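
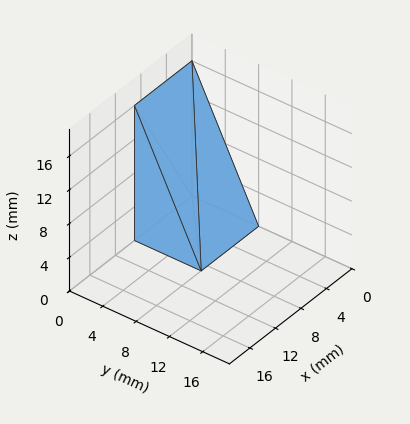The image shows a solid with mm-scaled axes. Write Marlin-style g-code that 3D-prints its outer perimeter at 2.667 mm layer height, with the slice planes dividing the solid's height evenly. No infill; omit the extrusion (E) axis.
Reading the render: the shape is a wedge (ramp): 9 × 8 mm base, rising to 16 mm along the y=0 edge and sloping linearly to z=0 at y=8 (dimensions read to the nearest mm from the axis ticks). For the g-code, the solid's height is divided into equal slices at the stated Δz and each level perimeter traced with G1 moves after a G0 lift.

; perimeter-only toolpath
G21 ; units = mm
G90 ; absolute positioning
G28 ; home
; layer 1
G0 Z2.667
G0 X0.000 Y0.000
G1 X9.000 Y0.000
G1 X9.000 Y6.667
G1 X0.000 Y6.667
G1 X0.000 Y0.000
; layer 2
G0 Z5.333
G0 X0.000 Y0.000
G1 X9.000 Y0.000
G1 X9.000 Y5.333
G1 X0.000 Y5.333
G1 X0.000 Y0.000
; layer 3
G0 Z8.000
G0 X0.000 Y0.000
G1 X9.000 Y0.000
G1 X9.000 Y4.000
G1 X0.000 Y4.000
G1 X0.000 Y0.000
; layer 4
G0 Z10.667
G0 X0.000 Y0.000
G1 X9.000 Y0.000
G1 X9.000 Y2.667
G1 X0.000 Y2.667
G1 X0.000 Y0.000
; layer 5
G0 Z13.333
G0 X0.000 Y0.000
G1 X9.000 Y0.000
G1 X9.000 Y1.333
G1 X0.000 Y1.333
G1 X0.000 Y0.000
M2 ; end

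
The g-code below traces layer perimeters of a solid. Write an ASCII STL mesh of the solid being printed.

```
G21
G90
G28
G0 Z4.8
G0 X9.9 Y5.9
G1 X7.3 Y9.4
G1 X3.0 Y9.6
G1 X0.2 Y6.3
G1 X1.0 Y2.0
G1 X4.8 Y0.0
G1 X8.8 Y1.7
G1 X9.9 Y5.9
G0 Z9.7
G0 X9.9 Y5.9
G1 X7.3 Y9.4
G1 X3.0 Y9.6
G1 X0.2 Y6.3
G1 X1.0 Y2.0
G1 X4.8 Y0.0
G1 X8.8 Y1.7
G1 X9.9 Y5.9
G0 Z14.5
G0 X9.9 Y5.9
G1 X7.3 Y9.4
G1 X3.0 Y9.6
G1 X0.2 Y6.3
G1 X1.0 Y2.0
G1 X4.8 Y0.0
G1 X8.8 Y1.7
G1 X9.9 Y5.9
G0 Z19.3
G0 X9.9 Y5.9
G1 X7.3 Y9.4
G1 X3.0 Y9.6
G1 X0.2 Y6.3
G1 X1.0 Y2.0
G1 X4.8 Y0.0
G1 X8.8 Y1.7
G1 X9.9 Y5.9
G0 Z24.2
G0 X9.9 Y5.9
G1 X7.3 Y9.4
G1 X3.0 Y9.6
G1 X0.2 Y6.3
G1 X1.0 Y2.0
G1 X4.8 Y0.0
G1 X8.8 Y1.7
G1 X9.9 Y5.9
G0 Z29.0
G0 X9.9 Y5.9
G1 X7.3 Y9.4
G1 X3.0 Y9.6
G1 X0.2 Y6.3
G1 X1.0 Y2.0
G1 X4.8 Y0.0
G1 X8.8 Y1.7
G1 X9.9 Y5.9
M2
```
solid part
  facet normal 0.0000 0.0000 -1.0000
    outer loop
      vertex 3.0 9.6 0.0
      vertex 7.3 9.4 0.0
      vertex 9.9 5.9 0.0
    endloop
  endfacet
  facet normal 0.0000 0.0000 -1.0000
    outer loop
      vertex 0.2 6.3 0.0
      vertex 3.0 9.6 0.0
      vertex 9.9 5.9 0.0
    endloop
  endfacet
  facet normal 0.0000 0.0000 -1.0000
    outer loop
      vertex 1.0 2.0 0.0
      vertex 0.2 6.3 0.0
      vertex 9.9 5.9 0.0
    endloop
  endfacet
  facet normal 0.0000 0.0000 -1.0000
    outer loop
      vertex 4.8 0.0 0.0
      vertex 1.0 2.0 0.0
      vertex 9.9 5.9 0.0
    endloop
  endfacet
  facet normal 0.0000 0.0000 -1.0000
    outer loop
      vertex 8.8 1.7 0.0
      vertex 4.8 0.0 0.0
      vertex 9.9 5.9 0.0
    endloop
  endfacet
  facet normal 0.0000 0.0000 1.0000
    outer loop
      vertex 9.9 5.9 29.0
      vertex 7.3 9.4 29.0
      vertex 3.0 9.6 29.0
    endloop
  endfacet
  facet normal 0.0000 0.0000 1.0000
    outer loop
      vertex 9.9 5.9 29.0
      vertex 3.0 9.6 29.0
      vertex 0.2 6.3 29.0
    endloop
  endfacet
  facet normal 0.0000 0.0000 1.0000
    outer loop
      vertex 9.9 5.9 29.0
      vertex 0.2 6.3 29.0
      vertex 1.0 2.0 29.0
    endloop
  endfacet
  facet normal 0.0000 0.0000 1.0000
    outer loop
      vertex 9.9 5.9 29.0
      vertex 1.0 2.0 29.0
      vertex 4.8 0.0 29.0
    endloop
  endfacet
  facet normal 0.0000 0.0000 1.0000
    outer loop
      vertex 9.9 5.9 29.0
      vertex 4.8 0.0 29.0
      vertex 8.8 1.7 29.0
    endloop
  endfacet
  facet normal 0.8027 0.5963 0.0000
    outer loop
      vertex 9.9 5.9 0.0
      vertex 7.3 9.4 0.0
      vertex 7.3 9.4 29.0
    endloop
  endfacet
  facet normal 0.8027 0.5963 0.0000
    outer loop
      vertex 9.9 5.9 0.0
      vertex 7.3 9.4 29.0
      vertex 9.9 5.9 29.0
    endloop
  endfacet
  facet normal 0.0465 0.9989 0.0000
    outer loop
      vertex 7.3 9.4 0.0
      vertex 3.0 9.6 0.0
      vertex 3.0 9.6 29.0
    endloop
  endfacet
  facet normal 0.0465 0.9989 0.0000
    outer loop
      vertex 7.3 9.4 0.0
      vertex 3.0 9.6 29.0
      vertex 7.3 9.4 29.0
    endloop
  endfacet
  facet normal -0.7625 0.6470 0.0000
    outer loop
      vertex 3.0 9.6 0.0
      vertex 0.2 6.3 0.0
      vertex 0.2 6.3 29.0
    endloop
  endfacet
  facet normal -0.7625 0.6470 0.0000
    outer loop
      vertex 3.0 9.6 0.0
      vertex 0.2 6.3 29.0
      vertex 3.0 9.6 29.0
    endloop
  endfacet
  facet normal -0.9831 -0.1829 0.0000
    outer loop
      vertex 0.2 6.3 0.0
      vertex 1.0 2.0 0.0
      vertex 1.0 2.0 29.0
    endloop
  endfacet
  facet normal -0.9831 -0.1829 0.0000
    outer loop
      vertex 0.2 6.3 0.0
      vertex 1.0 2.0 29.0
      vertex 0.2 6.3 29.0
    endloop
  endfacet
  facet normal -0.4657 -0.8849 0.0000
    outer loop
      vertex 1.0 2.0 0.0
      vertex 4.8 0.0 0.0
      vertex 4.8 0.0 29.0
    endloop
  endfacet
  facet normal -0.4657 -0.8849 0.0000
    outer loop
      vertex 1.0 2.0 0.0
      vertex 4.8 0.0 29.0
      vertex 1.0 2.0 29.0
    endloop
  endfacet
  facet normal 0.3911 -0.9203 0.0000
    outer loop
      vertex 4.8 0.0 0.0
      vertex 8.8 1.7 0.0
      vertex 8.8 1.7 29.0
    endloop
  endfacet
  facet normal 0.3911 -0.9203 0.0000
    outer loop
      vertex 4.8 0.0 0.0
      vertex 8.8 1.7 29.0
      vertex 4.8 0.0 29.0
    endloop
  endfacet
  facet normal 0.9674 -0.2534 0.0000
    outer loop
      vertex 8.8 1.7 0.0
      vertex 9.9 5.9 0.0
      vertex 9.9 5.9 29.0
    endloop
  endfacet
  facet normal 0.9674 -0.2534 0.0000
    outer loop
      vertex 8.8 1.7 0.0
      vertex 9.9 5.9 29.0
      vertex 8.8 1.7 29.0
    endloop
  endfacet
endsolid part

The G0 Z moves step by Δz≈4.8 mm. Every layer's G1 loop is the same polygon, so the solid is a straight extrusion of it from z=0 to z≈29. Closing with flat bottom and top caps and triangulating gives 24 facets — a regular 7-sided prism (a cylinder approximated with 7 flat sides), circumscribed radius ≈ 5 mm, height ≈ 29 mm.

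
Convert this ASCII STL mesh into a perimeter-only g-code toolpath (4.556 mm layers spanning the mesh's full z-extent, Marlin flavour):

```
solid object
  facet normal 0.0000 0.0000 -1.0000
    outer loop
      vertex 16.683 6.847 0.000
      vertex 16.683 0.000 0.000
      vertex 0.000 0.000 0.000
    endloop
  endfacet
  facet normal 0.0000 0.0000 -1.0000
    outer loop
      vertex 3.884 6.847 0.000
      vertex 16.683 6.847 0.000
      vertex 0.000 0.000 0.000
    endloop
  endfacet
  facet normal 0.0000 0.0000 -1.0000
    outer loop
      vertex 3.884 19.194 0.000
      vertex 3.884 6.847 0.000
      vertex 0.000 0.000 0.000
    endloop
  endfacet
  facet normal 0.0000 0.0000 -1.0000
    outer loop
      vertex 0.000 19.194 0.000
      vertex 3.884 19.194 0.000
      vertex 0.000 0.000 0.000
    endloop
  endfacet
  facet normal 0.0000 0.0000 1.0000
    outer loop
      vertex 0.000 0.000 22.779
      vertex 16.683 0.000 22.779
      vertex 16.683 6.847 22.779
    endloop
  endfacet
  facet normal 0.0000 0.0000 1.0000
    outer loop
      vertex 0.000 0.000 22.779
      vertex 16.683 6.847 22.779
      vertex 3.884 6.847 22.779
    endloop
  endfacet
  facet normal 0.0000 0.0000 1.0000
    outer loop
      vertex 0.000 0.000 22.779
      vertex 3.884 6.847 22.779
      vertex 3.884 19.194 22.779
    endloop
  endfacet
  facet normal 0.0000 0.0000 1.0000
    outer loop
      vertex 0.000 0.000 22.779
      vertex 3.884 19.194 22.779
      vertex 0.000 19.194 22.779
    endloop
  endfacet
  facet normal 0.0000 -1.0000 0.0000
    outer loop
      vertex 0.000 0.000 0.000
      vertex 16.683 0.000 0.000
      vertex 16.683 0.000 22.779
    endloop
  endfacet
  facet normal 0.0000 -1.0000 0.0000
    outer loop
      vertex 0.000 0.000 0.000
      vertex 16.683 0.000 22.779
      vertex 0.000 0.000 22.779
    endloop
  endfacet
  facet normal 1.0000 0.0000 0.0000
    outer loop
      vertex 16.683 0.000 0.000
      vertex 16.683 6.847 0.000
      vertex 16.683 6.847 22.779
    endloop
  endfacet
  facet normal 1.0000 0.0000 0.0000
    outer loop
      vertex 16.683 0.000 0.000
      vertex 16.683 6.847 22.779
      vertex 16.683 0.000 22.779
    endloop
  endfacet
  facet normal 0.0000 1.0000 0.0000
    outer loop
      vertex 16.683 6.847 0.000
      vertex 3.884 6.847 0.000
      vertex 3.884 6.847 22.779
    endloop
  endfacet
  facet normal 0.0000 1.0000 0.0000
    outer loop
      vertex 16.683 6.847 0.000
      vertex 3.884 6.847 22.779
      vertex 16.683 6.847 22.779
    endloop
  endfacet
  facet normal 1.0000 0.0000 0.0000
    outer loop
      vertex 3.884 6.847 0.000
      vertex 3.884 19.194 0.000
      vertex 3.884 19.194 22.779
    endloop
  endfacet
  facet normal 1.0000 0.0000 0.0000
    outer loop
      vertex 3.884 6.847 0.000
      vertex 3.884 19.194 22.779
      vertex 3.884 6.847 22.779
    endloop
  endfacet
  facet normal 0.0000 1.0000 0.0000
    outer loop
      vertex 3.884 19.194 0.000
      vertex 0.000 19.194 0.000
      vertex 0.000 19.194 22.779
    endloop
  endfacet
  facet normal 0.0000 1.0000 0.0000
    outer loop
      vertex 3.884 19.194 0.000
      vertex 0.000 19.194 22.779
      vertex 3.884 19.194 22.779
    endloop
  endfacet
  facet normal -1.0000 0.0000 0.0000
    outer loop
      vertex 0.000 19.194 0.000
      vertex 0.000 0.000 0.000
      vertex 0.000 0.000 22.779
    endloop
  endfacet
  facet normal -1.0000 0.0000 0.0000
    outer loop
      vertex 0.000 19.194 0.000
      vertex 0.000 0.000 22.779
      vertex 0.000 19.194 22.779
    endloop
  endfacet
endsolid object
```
; perimeter-only toolpath
G21 ; units = mm
G90 ; absolute positioning
G28 ; home
; layer 1
G0 Z4.556
G0 X0.000 Y0.000
G1 X16.683 Y0.000
G1 X16.683 Y6.847
G1 X3.884 Y6.847
G1 X3.884 Y19.194
G1 X0.000 Y19.194
G1 X0.000 Y0.000
; layer 2
G0 Z9.112
G0 X0.000 Y0.000
G1 X16.683 Y0.000
G1 X16.683 Y6.847
G1 X3.884 Y6.847
G1 X3.884 Y19.194
G1 X0.000 Y19.194
G1 X0.000 Y0.000
; layer 3
G0 Z13.667
G0 X0.000 Y0.000
G1 X16.683 Y0.000
G1 X16.683 Y6.847
G1 X3.884 Y6.847
G1 X3.884 Y19.194
G1 X0.000 Y19.194
G1 X0.000 Y0.000
; layer 4
G0 Z18.223
G0 X0.000 Y0.000
G1 X16.683 Y0.000
G1 X16.683 Y6.847
G1 X3.884 Y6.847
G1 X3.884 Y19.194
G1 X0.000 Y19.194
G1 X0.000 Y0.000
; layer 5
G0 Z22.779
G0 X0.000 Y0.000
G1 X16.683 Y0.000
G1 X16.683 Y6.847
G1 X3.884 Y6.847
G1 X3.884 Y19.194
G1 X0.000 Y19.194
G1 X0.000 Y0.000
M2 ; end

The solid is an L-shaped prism: outer 16.7 × 19.2 mm, arm thicknesses ≈ 6.85 mm (horizontal) and 3.88 mm (vertical), extruded 22.8 mm in z. Slicing at Δz = 4.556 mm — 5 equal slices spanning the solid's height, so layer i sits at z = i·h/5 — gives 5 non-empty perimeters. Each is a 6-segment closed polygon; G0 lifts to the layer z and rapids to the start vertex, then G1 traces the edges.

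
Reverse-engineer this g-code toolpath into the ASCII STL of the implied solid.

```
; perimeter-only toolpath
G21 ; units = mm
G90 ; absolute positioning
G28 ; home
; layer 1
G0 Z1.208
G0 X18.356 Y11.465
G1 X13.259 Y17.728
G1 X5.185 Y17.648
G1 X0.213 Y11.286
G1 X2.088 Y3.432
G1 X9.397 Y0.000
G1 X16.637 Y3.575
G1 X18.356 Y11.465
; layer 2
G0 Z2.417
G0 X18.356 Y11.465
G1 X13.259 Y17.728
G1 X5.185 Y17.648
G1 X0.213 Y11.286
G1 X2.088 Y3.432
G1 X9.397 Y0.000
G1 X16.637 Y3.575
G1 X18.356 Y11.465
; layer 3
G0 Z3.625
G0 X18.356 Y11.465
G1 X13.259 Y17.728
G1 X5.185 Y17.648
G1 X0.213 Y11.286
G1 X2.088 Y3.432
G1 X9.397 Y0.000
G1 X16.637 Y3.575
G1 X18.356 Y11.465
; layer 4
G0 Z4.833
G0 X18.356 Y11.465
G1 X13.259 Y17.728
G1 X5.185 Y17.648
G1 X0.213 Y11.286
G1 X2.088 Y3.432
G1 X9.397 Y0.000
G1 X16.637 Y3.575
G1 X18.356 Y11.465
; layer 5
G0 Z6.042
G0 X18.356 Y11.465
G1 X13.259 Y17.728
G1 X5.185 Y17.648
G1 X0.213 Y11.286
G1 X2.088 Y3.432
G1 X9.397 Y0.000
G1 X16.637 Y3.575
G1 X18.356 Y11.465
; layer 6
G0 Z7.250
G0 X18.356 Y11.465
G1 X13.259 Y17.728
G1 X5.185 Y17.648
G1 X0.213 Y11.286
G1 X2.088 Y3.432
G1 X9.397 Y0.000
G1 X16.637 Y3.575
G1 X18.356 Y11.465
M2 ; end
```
solid part
  facet normal 0.0000 0.0000 -1.0000
    outer loop
      vertex 5.185 17.648 0.000
      vertex 13.259 17.728 0.000
      vertex 18.356 11.465 0.000
    endloop
  endfacet
  facet normal 0.0000 0.0000 -1.0000
    outer loop
      vertex 0.213 11.286 0.000
      vertex 5.185 17.648 0.000
      vertex 18.356 11.465 0.000
    endloop
  endfacet
  facet normal 0.0000 0.0000 -1.0000
    outer loop
      vertex 2.088 3.432 0.000
      vertex 0.213 11.286 0.000
      vertex 18.356 11.465 0.000
    endloop
  endfacet
  facet normal 0.0000 0.0000 -1.0000
    outer loop
      vertex 9.397 0.000 0.000
      vertex 2.088 3.432 0.000
      vertex 18.356 11.465 0.000
    endloop
  endfacet
  facet normal 0.0000 0.0000 -1.0000
    outer loop
      vertex 16.637 3.575 0.000
      vertex 9.397 0.000 0.000
      vertex 18.356 11.465 0.000
    endloop
  endfacet
  facet normal 0.0000 0.0000 1.0000
    outer loop
      vertex 18.356 11.465 7.250
      vertex 13.259 17.728 7.250
      vertex 5.185 17.648 7.250
    endloop
  endfacet
  facet normal 0.0000 0.0000 1.0000
    outer loop
      vertex 18.356 11.465 7.250
      vertex 5.185 17.648 7.250
      vertex 0.213 11.286 7.250
    endloop
  endfacet
  facet normal 0.0000 0.0000 1.0000
    outer loop
      vertex 18.356 11.465 7.250
      vertex 0.213 11.286 7.250
      vertex 2.088 3.432 7.250
    endloop
  endfacet
  facet normal 0.0000 0.0000 1.0000
    outer loop
      vertex 18.356 11.465 7.250
      vertex 2.088 3.432 7.250
      vertex 9.397 0.000 7.250
    endloop
  endfacet
  facet normal 0.0000 0.0000 1.0000
    outer loop
      vertex 18.356 11.465 7.250
      vertex 9.397 0.000 7.250
      vertex 16.637 3.575 7.250
    endloop
  endfacet
  facet normal 0.7756 0.6312 0.0000
    outer loop
      vertex 18.356 11.465 0.000
      vertex 13.259 17.728 0.000
      vertex 13.259 17.728 7.250
    endloop
  endfacet
  facet normal 0.7756 0.6312 0.0000
    outer loop
      vertex 18.356 11.465 0.000
      vertex 13.259 17.728 7.250
      vertex 18.356 11.465 7.250
    endloop
  endfacet
  facet normal -0.0099 1.0000 0.0000
    outer loop
      vertex 13.259 17.728 0.000
      vertex 5.185 17.648 0.000
      vertex 5.185 17.648 7.250
    endloop
  endfacet
  facet normal -0.0099 1.0000 0.0000
    outer loop
      vertex 13.259 17.728 0.000
      vertex 5.185 17.648 7.250
      vertex 13.259 17.728 7.250
    endloop
  endfacet
  facet normal -0.7879 0.6158 0.0000
    outer loop
      vertex 5.185 17.648 0.000
      vertex 0.213 11.286 0.000
      vertex 0.213 11.286 7.250
    endloop
  endfacet
  facet normal -0.7879 0.6158 0.0000
    outer loop
      vertex 5.185 17.648 0.000
      vertex 0.213 11.286 7.250
      vertex 5.185 17.648 7.250
    endloop
  endfacet
  facet normal -0.9727 -0.2322 0.0000
    outer loop
      vertex 0.213 11.286 0.000
      vertex 2.088 3.432 0.000
      vertex 2.088 3.432 7.250
    endloop
  endfacet
  facet normal -0.9727 -0.2322 0.0000
    outer loop
      vertex 0.213 11.286 0.000
      vertex 2.088 3.432 7.250
      vertex 0.213 11.286 7.250
    endloop
  endfacet
  facet normal -0.4250 -0.9052 0.0000
    outer loop
      vertex 2.088 3.432 0.000
      vertex 9.397 0.000 0.000
      vertex 9.397 0.000 7.250
    endloop
  endfacet
  facet normal -0.4250 -0.9052 0.0000
    outer loop
      vertex 2.088 3.432 0.000
      vertex 9.397 0.000 7.250
      vertex 2.088 3.432 7.250
    endloop
  endfacet
  facet normal 0.4427 -0.8966 0.0000
    outer loop
      vertex 9.397 0.000 0.000
      vertex 16.637 3.575 0.000
      vertex 16.637 3.575 7.250
    endloop
  endfacet
  facet normal 0.4427 -0.8966 0.0000
    outer loop
      vertex 9.397 0.000 0.000
      vertex 16.637 3.575 7.250
      vertex 9.397 0.000 7.250
    endloop
  endfacet
  facet normal 0.9771 -0.2129 0.0000
    outer loop
      vertex 16.637 3.575 0.000
      vertex 18.356 11.465 0.000
      vertex 18.356 11.465 7.250
    endloop
  endfacet
  facet normal 0.9771 -0.2129 0.0000
    outer loop
      vertex 16.637 3.575 0.000
      vertex 18.356 11.465 7.250
      vertex 16.637 3.575 7.250
    endloop
  endfacet
endsolid part

The G0 Z moves step by Δz≈1.208 mm. Every layer's G1 loop is the same polygon, so the solid is a straight extrusion of it from z=0 to z≈7.25. Closing with flat bottom and top caps and triangulating gives 24 facets — a regular 7-sided prism (a cylinder approximated with 7 flat sides), circumscribed radius ≈ 9.3 mm, height ≈ 7.25 mm.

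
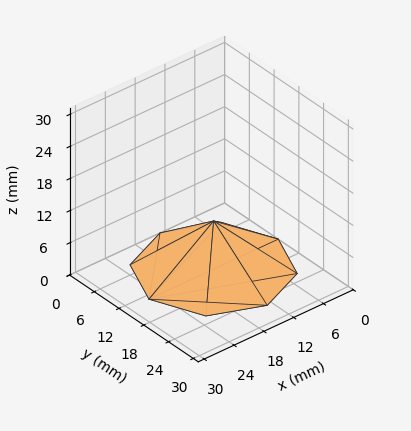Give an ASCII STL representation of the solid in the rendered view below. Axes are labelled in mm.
Reading the render: the shape is a regular 8-sided pyramid, base circumscribed radius ≈ 13 mm, apex at z ≈ 9 mm (dimensions read to the nearest mm from the axis ticks). For the STL, each face is triangulated and given an outward normal.

solid part
  facet normal 0.0000 0.0000 -1.0000
    outer loop
      vertex 13.00 26.00 0.00
      vertex 22.19 22.19 0.00
      vertex 26.00 13.00 0.00
    endloop
  endfacet
  facet normal 0.0000 0.0000 -1.0000
    outer loop
      vertex 3.81 22.19 0.00
      vertex 13.00 26.00 0.00
      vertex 26.00 13.00 0.00
    endloop
  endfacet
  facet normal 0.0000 0.0000 -1.0000
    outer loop
      vertex 0.00 13.00 0.00
      vertex 3.81 22.19 0.00
      vertex 26.00 13.00 0.00
    endloop
  endfacet
  facet normal 0.0000 0.0000 -1.0000
    outer loop
      vertex 3.81 3.81 0.00
      vertex 0.00 13.00 0.00
      vertex 26.00 13.00 0.00
    endloop
  endfacet
  facet normal 0.0000 0.0000 -1.0000
    outer loop
      vertex 13.00 0.00 0.00
      vertex 3.81 3.81 0.00
      vertex 26.00 13.00 0.00
    endloop
  endfacet
  facet normal 0.0000 0.0000 -1.0000
    outer loop
      vertex 22.19 3.81 0.00
      vertex 13.00 0.00 0.00
      vertex 26.00 13.00 0.00
    endloop
  endfacet
  facet normal 0.5540 0.2297 0.8002
    outer loop
      vertex 26.00 13.00 0.00
      vertex 22.19 22.19 0.00
      vertex 13.00 13.00 9.00
    endloop
  endfacet
  facet normal 0.2297 0.5540 0.8002
    outer loop
      vertex 22.19 22.19 0.00
      vertex 13.00 26.00 0.00
      vertex 13.00 13.00 9.00
    endloop
  endfacet
  facet normal -0.2297 0.5540 0.8002
    outer loop
      vertex 13.00 26.00 0.00
      vertex 3.81 22.19 0.00
      vertex 13.00 13.00 9.00
    endloop
  endfacet
  facet normal -0.5540 0.2297 0.8002
    outer loop
      vertex 3.81 22.19 0.00
      vertex 0.00 13.00 0.00
      vertex 13.00 13.00 9.00
    endloop
  endfacet
  facet normal -0.5540 -0.2297 0.8002
    outer loop
      vertex 0.00 13.00 0.00
      vertex 3.81 3.81 0.00
      vertex 13.00 13.00 9.00
    endloop
  endfacet
  facet normal -0.2297 -0.5540 0.8002
    outer loop
      vertex 3.81 3.81 0.00
      vertex 13.00 0.00 0.00
      vertex 13.00 13.00 9.00
    endloop
  endfacet
  facet normal 0.2297 -0.5540 0.8002
    outer loop
      vertex 13.00 0.00 0.00
      vertex 22.19 3.81 0.00
      vertex 13.00 13.00 9.00
    endloop
  endfacet
  facet normal 0.5540 -0.2297 0.8002
    outer loop
      vertex 22.19 3.81 0.00
      vertex 26.00 13.00 0.00
      vertex 13.00 13.00 9.00
    endloop
  endfacet
endsolid part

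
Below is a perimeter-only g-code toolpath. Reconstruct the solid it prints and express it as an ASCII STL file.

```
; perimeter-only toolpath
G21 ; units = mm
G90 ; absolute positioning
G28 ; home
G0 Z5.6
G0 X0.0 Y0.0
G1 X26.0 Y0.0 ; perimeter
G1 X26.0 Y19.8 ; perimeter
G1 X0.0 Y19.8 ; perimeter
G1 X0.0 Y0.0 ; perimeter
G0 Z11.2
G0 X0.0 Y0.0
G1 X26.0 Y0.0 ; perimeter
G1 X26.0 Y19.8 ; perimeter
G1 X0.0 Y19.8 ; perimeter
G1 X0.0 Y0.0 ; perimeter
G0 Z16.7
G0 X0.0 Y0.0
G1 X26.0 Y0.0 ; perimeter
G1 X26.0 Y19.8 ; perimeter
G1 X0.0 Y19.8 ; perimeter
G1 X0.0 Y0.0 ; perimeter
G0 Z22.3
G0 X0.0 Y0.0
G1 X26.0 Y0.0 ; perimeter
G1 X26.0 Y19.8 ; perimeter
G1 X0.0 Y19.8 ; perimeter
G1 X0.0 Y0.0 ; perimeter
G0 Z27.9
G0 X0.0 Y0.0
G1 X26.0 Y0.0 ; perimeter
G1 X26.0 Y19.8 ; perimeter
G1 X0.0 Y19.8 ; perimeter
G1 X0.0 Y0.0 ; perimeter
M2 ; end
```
solid part
  facet normal 0.0000 0.0000 -1.0000
    outer loop
      vertex 26.0 19.8 0.0
      vertex 26.0 0.0 0.0
      vertex 0.0 0.0 0.0
    endloop
  endfacet
  facet normal 0.0000 0.0000 -1.0000
    outer loop
      vertex 0.0 19.8 0.0
      vertex 26.0 19.8 0.0
      vertex 0.0 0.0 0.0
    endloop
  endfacet
  facet normal 0.0000 0.0000 1.0000
    outer loop
      vertex 0.0 0.0 27.9
      vertex 26.0 0.0 27.9
      vertex 26.0 19.8 27.9
    endloop
  endfacet
  facet normal 0.0000 0.0000 1.0000
    outer loop
      vertex 0.0 0.0 27.9
      vertex 26.0 19.8 27.9
      vertex 0.0 19.8 27.9
    endloop
  endfacet
  facet normal 0.0000 -1.0000 0.0000
    outer loop
      vertex 0.0 0.0 0.0
      vertex 26.0 0.0 0.0
      vertex 26.0 0.0 27.9
    endloop
  endfacet
  facet normal 0.0000 -1.0000 0.0000
    outer loop
      vertex 0.0 0.0 0.0
      vertex 26.0 0.0 27.9
      vertex 0.0 0.0 27.9
    endloop
  endfacet
  facet normal 0.0000 1.0000 0.0000
    outer loop
      vertex 26.0 19.8 27.9
      vertex 26.0 19.8 0.0
      vertex 0.0 19.8 0.0
    endloop
  endfacet
  facet normal 0.0000 1.0000 0.0000
    outer loop
      vertex 0.0 19.8 27.9
      vertex 26.0 19.8 27.9
      vertex 0.0 19.8 0.0
    endloop
  endfacet
  facet normal -1.0000 0.0000 0.0000
    outer loop
      vertex 0.0 19.8 27.9
      vertex 0.0 19.8 0.0
      vertex 0.0 0.0 0.0
    endloop
  endfacet
  facet normal -1.0000 0.0000 0.0000
    outer loop
      vertex 0.0 0.0 27.9
      vertex 0.0 19.8 27.9
      vertex 0.0 0.0 0.0
    endloop
  endfacet
  facet normal 1.0000 0.0000 0.0000
    outer loop
      vertex 26.0 0.0 0.0
      vertex 26.0 19.8 0.0
      vertex 26.0 19.8 27.9
    endloop
  endfacet
  facet normal 1.0000 0.0000 0.0000
    outer loop
      vertex 26.0 0.0 0.0
      vertex 26.0 19.8 27.9
      vertex 26.0 0.0 27.9
    endloop
  endfacet
endsolid part

The G0 Z moves step by Δz≈5.6 mm. Every layer's G1 loop is the same polygon, so the solid is a straight extrusion of it from z=0 to z≈27.9. Closing with flat bottom and top caps and triangulating gives 12 facets — a rectangular box, roughly 26 × 19.8 mm footprint and 27.9 mm tall.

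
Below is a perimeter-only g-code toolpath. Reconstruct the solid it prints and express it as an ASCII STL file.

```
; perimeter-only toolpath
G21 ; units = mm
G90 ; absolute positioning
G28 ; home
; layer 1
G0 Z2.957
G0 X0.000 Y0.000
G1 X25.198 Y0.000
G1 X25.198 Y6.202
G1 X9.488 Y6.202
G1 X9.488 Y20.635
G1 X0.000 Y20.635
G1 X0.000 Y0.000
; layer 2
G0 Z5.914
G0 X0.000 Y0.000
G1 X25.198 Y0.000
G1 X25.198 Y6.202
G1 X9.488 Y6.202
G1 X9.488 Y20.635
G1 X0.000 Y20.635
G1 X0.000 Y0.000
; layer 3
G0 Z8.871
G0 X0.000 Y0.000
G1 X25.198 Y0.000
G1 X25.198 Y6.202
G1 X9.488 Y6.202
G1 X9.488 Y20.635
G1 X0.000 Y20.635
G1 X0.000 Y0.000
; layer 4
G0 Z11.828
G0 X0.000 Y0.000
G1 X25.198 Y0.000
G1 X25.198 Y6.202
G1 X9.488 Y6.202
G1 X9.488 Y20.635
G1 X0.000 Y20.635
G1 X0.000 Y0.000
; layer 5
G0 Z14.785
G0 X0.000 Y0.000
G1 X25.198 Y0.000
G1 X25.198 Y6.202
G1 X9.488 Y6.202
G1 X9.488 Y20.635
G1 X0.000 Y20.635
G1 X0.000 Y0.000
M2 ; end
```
solid part
  facet normal 0.0000 0.0000 -1.0000
    outer loop
      vertex 25.198 6.202 0.000
      vertex 25.198 0.000 0.000
      vertex 0.000 0.000 0.000
    endloop
  endfacet
  facet normal 0.0000 0.0000 -1.0000
    outer loop
      vertex 9.488 6.202 0.000
      vertex 25.198 6.202 0.000
      vertex 0.000 0.000 0.000
    endloop
  endfacet
  facet normal 0.0000 0.0000 -1.0000
    outer loop
      vertex 9.488 20.635 0.000
      vertex 9.488 6.202 0.000
      vertex 0.000 0.000 0.000
    endloop
  endfacet
  facet normal 0.0000 0.0000 -1.0000
    outer loop
      vertex 0.000 20.635 0.000
      vertex 9.488 20.635 0.000
      vertex 0.000 0.000 0.000
    endloop
  endfacet
  facet normal 0.0000 0.0000 1.0000
    outer loop
      vertex 0.000 0.000 14.785
      vertex 25.198 0.000 14.785
      vertex 25.198 6.202 14.785
    endloop
  endfacet
  facet normal 0.0000 0.0000 1.0000
    outer loop
      vertex 0.000 0.000 14.785
      vertex 25.198 6.202 14.785
      vertex 9.488 6.202 14.785
    endloop
  endfacet
  facet normal 0.0000 0.0000 1.0000
    outer loop
      vertex 0.000 0.000 14.785
      vertex 9.488 6.202 14.785
      vertex 9.488 20.635 14.785
    endloop
  endfacet
  facet normal 0.0000 0.0000 1.0000
    outer loop
      vertex 0.000 0.000 14.785
      vertex 9.488 20.635 14.785
      vertex 0.000 20.635 14.785
    endloop
  endfacet
  facet normal 0.0000 -1.0000 0.0000
    outer loop
      vertex 0.000 0.000 0.000
      vertex 25.198 0.000 0.000
      vertex 25.198 0.000 14.785
    endloop
  endfacet
  facet normal 0.0000 -1.0000 0.0000
    outer loop
      vertex 0.000 0.000 0.000
      vertex 25.198 0.000 14.785
      vertex 0.000 0.000 14.785
    endloop
  endfacet
  facet normal 1.0000 0.0000 0.0000
    outer loop
      vertex 25.198 0.000 0.000
      vertex 25.198 6.202 0.000
      vertex 25.198 6.202 14.785
    endloop
  endfacet
  facet normal 1.0000 0.0000 0.0000
    outer loop
      vertex 25.198 0.000 0.000
      vertex 25.198 6.202 14.785
      vertex 25.198 0.000 14.785
    endloop
  endfacet
  facet normal 0.0000 1.0000 0.0000
    outer loop
      vertex 25.198 6.202 0.000
      vertex 9.488 6.202 0.000
      vertex 9.488 6.202 14.785
    endloop
  endfacet
  facet normal 0.0000 1.0000 0.0000
    outer loop
      vertex 25.198 6.202 0.000
      vertex 9.488 6.202 14.785
      vertex 25.198 6.202 14.785
    endloop
  endfacet
  facet normal 1.0000 0.0000 0.0000
    outer loop
      vertex 9.488 6.202 0.000
      vertex 9.488 20.635 0.000
      vertex 9.488 20.635 14.785
    endloop
  endfacet
  facet normal 1.0000 0.0000 0.0000
    outer loop
      vertex 9.488 6.202 0.000
      vertex 9.488 20.635 14.785
      vertex 9.488 6.202 14.785
    endloop
  endfacet
  facet normal 0.0000 1.0000 0.0000
    outer loop
      vertex 9.488 20.635 0.000
      vertex 0.000 20.635 0.000
      vertex 0.000 20.635 14.785
    endloop
  endfacet
  facet normal 0.0000 1.0000 0.0000
    outer loop
      vertex 9.488 20.635 0.000
      vertex 0.000 20.635 14.785
      vertex 9.488 20.635 14.785
    endloop
  endfacet
  facet normal -1.0000 0.0000 0.0000
    outer loop
      vertex 0.000 20.635 0.000
      vertex 0.000 0.000 0.000
      vertex 0.000 0.000 14.785
    endloop
  endfacet
  facet normal -1.0000 0.0000 0.0000
    outer loop
      vertex 0.000 20.635 0.000
      vertex 0.000 0.000 14.785
      vertex 0.000 20.635 14.785
    endloop
  endfacet
endsolid part

The G0 Z moves step by Δz≈2.957 mm. Every layer's G1 loop is the same polygon, so the solid is a straight extrusion of it from z=0 to z≈14.8. Closing with flat bottom and top caps and triangulating gives 20 facets — an L-shaped prism: outer 25.2 × 20.6 mm, arm thicknesses ≈ 6.2 mm (horizontal) and 9.49 mm (vertical), extruded 14.8 mm in z.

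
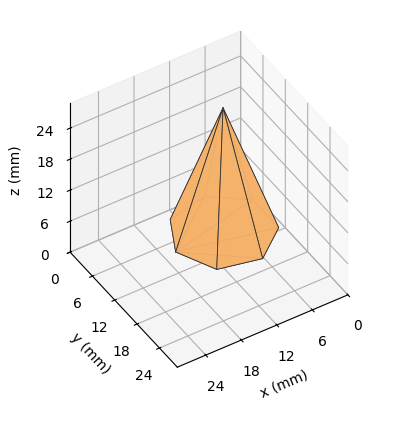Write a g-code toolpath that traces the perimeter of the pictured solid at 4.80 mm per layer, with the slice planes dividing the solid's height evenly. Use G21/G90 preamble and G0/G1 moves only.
Reading the render: the shape is a regular 7-sided pyramid, base circumscribed radius ≈ 8 mm, apex at z ≈ 24 mm (dimensions read to the nearest mm from the axis ticks). For the g-code, the solid's height is divided into equal slices at the stated Δz and each level perimeter traced with G1 moves after a G0 lift.

; perimeter-only toolpath
G21 ; units = mm
G90 ; absolute positioning
G28 ; home
; layer 1
G0 Z4.80
G0 X14.40 Y8.00
G1 X11.99 Y13.00
G1 X6.58 Y14.24
G1 X2.23 Y10.78
G1 X2.23 Y5.22
G1 X6.58 Y1.76
G1 X11.99 Y3.00
G1 X14.40 Y8.00
; layer 2
G0 Z9.60
G0 X12.80 Y8.00
G1 X10.99 Y11.75
G1 X6.93 Y12.68
G1 X3.67 Y10.08
G1 X3.67 Y5.92
G1 X6.93 Y3.32
G1 X10.99 Y4.25
G1 X12.80 Y8.00
; layer 3
G0 Z14.40
G0 X11.20 Y8.00
G1 X10.00 Y10.50
G1 X7.29 Y11.12
G1 X5.12 Y9.39
G1 X5.12 Y6.61
G1 X7.29 Y4.88
G1 X10.00 Y5.50
G1 X11.20 Y8.00
; layer 4
G0 Z19.20
G0 X9.60 Y8.00
G1 X9.00 Y9.25
G1 X7.64 Y9.56
G1 X6.56 Y8.69
G1 X6.56 Y7.31
G1 X7.64 Y6.44
G1 X9.00 Y6.75
G1 X9.60 Y8.00
M2 ; end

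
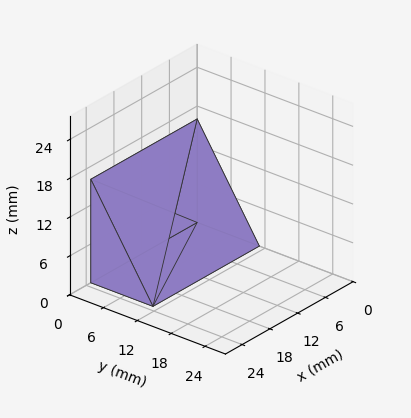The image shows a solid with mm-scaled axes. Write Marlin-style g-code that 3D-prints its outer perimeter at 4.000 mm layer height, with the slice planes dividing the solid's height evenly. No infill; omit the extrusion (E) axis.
Reading the render: the shape is a wedge (ramp): 23 × 11 mm base, rising to 16 mm along the y=0 edge and sloping linearly to z=0 at y=11 (dimensions read to the nearest mm from the axis ticks). For the g-code, the solid's height is divided into equal slices at the stated Δz and each level perimeter traced with G1 moves after a G0 lift.

; perimeter-only toolpath
G21 ; units = mm
G90 ; absolute positioning
G28 ; home
; layer 1
G0 Z4.000
G0 X0.000 Y0.000
G1 X23.000 Y0.000
G1 X23.000 Y8.250
G1 X0.000 Y8.250
G1 X0.000 Y0.000
; layer 2
G0 Z8.000
G0 X0.000 Y0.000
G1 X23.000 Y0.000
G1 X23.000 Y5.500
G1 X0.000 Y5.500
G1 X0.000 Y0.000
; layer 3
G0 Z12.000
G0 X0.000 Y0.000
G1 X23.000 Y0.000
G1 X23.000 Y2.750
G1 X0.000 Y2.750
G1 X0.000 Y0.000
M2 ; end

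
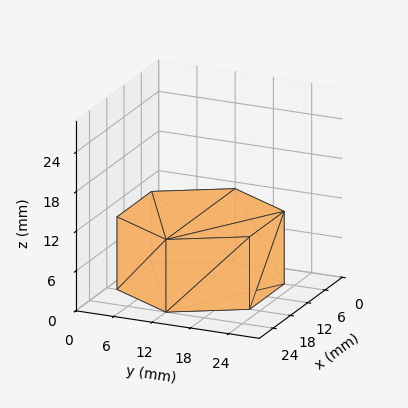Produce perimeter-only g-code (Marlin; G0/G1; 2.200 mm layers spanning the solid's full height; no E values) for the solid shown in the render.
Reading the render: the shape is a regular 6-sided prism (a cylinder approximated with 6 flat sides), circumscribed radius ≈ 12 mm, height ≈ 11 mm (dimensions read to the nearest mm from the axis ticks). For the g-code, the solid's height is divided into equal slices at the stated Δz and each level perimeter traced with G1 moves after a G0 lift.

; perimeter-only toolpath
G21 ; units = mm
G90 ; absolute positioning
G28 ; home
; layer 1
G0 Z2.200
G0 X24.000 Y12.000
G1 X18.000 Y22.392
G1 X6.000 Y22.392
G1 X0.000 Y12.000
G1 X6.000 Y1.608
G1 X18.000 Y1.608
G1 X24.000 Y12.000
; layer 2
G0 Z4.400
G0 X24.000 Y12.000
G1 X18.000 Y22.392
G1 X6.000 Y22.392
G1 X0.000 Y12.000
G1 X6.000 Y1.608
G1 X18.000 Y1.608
G1 X24.000 Y12.000
; layer 3
G0 Z6.600
G0 X24.000 Y12.000
G1 X18.000 Y22.392
G1 X6.000 Y22.392
G1 X0.000 Y12.000
G1 X6.000 Y1.608
G1 X18.000 Y1.608
G1 X24.000 Y12.000
; layer 4
G0 Z8.800
G0 X24.000 Y12.000
G1 X18.000 Y22.392
G1 X6.000 Y22.392
G1 X0.000 Y12.000
G1 X6.000 Y1.608
G1 X18.000 Y1.608
G1 X24.000 Y12.000
; layer 5
G0 Z11.000
G0 X24.000 Y12.000
G1 X18.000 Y22.392
G1 X6.000 Y22.392
G1 X0.000 Y12.000
G1 X6.000 Y1.608
G1 X18.000 Y1.608
G1 X24.000 Y12.000
M2 ; end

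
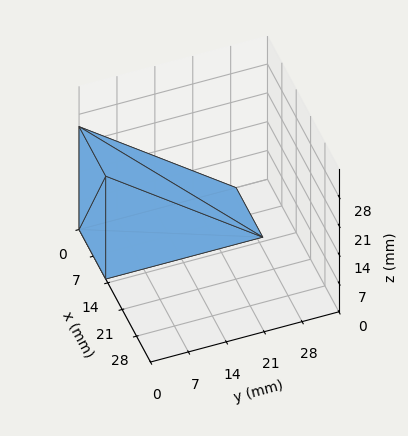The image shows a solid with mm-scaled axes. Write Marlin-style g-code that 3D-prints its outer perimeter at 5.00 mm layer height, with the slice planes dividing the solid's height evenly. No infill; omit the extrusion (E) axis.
Reading the render: the shape is a wedge (ramp): 13 × 29 mm base, rising to 25 mm along the y=0 edge and sloping linearly to z=0 at y=29 (dimensions read to the nearest mm from the axis ticks). For the g-code, the solid's height is divided into equal slices at the stated Δz and each level perimeter traced with G1 moves after a G0 lift.

; perimeter-only toolpath
G21 ; units = mm
G90 ; absolute positioning
G28 ; home
; layer 1
G0 Z5.00
G0 X0.00 Y0.00
G1 X13.00 Y0.00
G1 X13.00 Y23.20
G1 X0.00 Y23.20
G1 X0.00 Y0.00
; layer 2
G0 Z10.00
G0 X0.00 Y0.00
G1 X13.00 Y0.00
G1 X13.00 Y17.40
G1 X0.00 Y17.40
G1 X0.00 Y0.00
; layer 3
G0 Z15.00
G0 X0.00 Y0.00
G1 X13.00 Y0.00
G1 X13.00 Y11.60
G1 X0.00 Y11.60
G1 X0.00 Y0.00
; layer 4
G0 Z20.00
G0 X0.00 Y0.00
G1 X13.00 Y0.00
G1 X13.00 Y5.80
G1 X0.00 Y5.80
G1 X0.00 Y0.00
M2 ; end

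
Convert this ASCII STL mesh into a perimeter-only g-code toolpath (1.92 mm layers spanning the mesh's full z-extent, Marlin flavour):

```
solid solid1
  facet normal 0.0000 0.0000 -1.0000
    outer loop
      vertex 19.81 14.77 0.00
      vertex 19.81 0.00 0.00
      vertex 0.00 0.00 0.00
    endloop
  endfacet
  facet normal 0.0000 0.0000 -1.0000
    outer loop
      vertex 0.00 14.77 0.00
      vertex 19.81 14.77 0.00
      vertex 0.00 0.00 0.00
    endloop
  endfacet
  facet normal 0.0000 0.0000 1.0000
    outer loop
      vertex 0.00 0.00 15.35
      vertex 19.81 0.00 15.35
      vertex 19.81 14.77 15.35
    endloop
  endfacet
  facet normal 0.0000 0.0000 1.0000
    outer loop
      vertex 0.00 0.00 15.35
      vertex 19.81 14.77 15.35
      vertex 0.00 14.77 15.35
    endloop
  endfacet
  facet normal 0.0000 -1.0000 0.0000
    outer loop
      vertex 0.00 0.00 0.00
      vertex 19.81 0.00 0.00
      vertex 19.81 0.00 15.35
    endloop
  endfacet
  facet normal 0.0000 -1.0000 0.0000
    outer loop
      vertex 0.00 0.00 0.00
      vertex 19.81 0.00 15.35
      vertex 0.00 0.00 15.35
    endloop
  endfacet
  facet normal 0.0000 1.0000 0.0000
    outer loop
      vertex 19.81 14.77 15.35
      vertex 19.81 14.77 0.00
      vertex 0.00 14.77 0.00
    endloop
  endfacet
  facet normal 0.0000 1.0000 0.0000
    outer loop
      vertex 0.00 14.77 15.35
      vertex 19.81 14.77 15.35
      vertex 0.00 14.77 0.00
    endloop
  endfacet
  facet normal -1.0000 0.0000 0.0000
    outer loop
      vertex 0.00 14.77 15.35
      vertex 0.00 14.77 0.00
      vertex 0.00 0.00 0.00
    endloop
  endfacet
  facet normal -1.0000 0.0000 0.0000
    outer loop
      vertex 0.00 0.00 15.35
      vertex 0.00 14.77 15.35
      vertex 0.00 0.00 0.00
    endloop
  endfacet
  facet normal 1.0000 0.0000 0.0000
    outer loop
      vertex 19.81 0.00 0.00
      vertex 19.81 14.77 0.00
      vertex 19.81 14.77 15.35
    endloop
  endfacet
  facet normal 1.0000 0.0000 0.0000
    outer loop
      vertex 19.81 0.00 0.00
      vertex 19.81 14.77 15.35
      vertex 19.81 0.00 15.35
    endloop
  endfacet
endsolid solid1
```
; perimeter-only toolpath
G21 ; units = mm
G90 ; absolute positioning
G28 ; home
; layer 1
G0 Z1.92
G0 X0.00 Y0.00
G1 X19.81 Y0.00
G1 X19.81 Y14.77
G1 X0.00 Y14.77
G1 X0.00 Y0.00
; layer 2
G0 Z3.84
G0 X0.00 Y0.00
G1 X19.81 Y0.00
G1 X19.81 Y14.77
G1 X0.00 Y14.77
G1 X0.00 Y0.00
; layer 3
G0 Z5.76
G0 X0.00 Y0.00
G1 X19.81 Y0.00
G1 X19.81 Y14.77
G1 X0.00 Y14.77
G1 X0.00 Y0.00
; layer 4
G0 Z7.67
G0 X0.00 Y0.00
G1 X19.81 Y0.00
G1 X19.81 Y14.77
G1 X0.00 Y14.77
G1 X0.00 Y0.00
; layer 5
G0 Z9.59
G0 X0.00 Y0.00
G1 X19.81 Y0.00
G1 X19.81 Y14.77
G1 X0.00 Y14.77
G1 X0.00 Y0.00
; layer 6
G0 Z11.51
G0 X0.00 Y0.00
G1 X19.81 Y0.00
G1 X19.81 Y14.77
G1 X0.00 Y14.77
G1 X0.00 Y0.00
; layer 7
G0 Z13.43
G0 X0.00 Y0.00
G1 X19.81 Y0.00
G1 X19.81 Y14.77
G1 X0.00 Y14.77
G1 X0.00 Y0.00
; layer 8
G0 Z15.35
G0 X0.00 Y0.00
G1 X19.81 Y0.00
G1 X19.81 Y14.77
G1 X0.00 Y14.77
G1 X0.00 Y0.00
M2 ; end

The solid is a rectangular box, roughly 19.8 × 14.8 mm footprint and 15.3 mm tall. Slicing at Δz = 1.92 mm — 8 equal slices spanning the solid's height, so layer i sits at z = i·h/8 — gives 8 non-empty perimeters. Each is a 4-segment closed polygon; G0 lifts to the layer z and rapids to the start vertex, then G1 traces the edges.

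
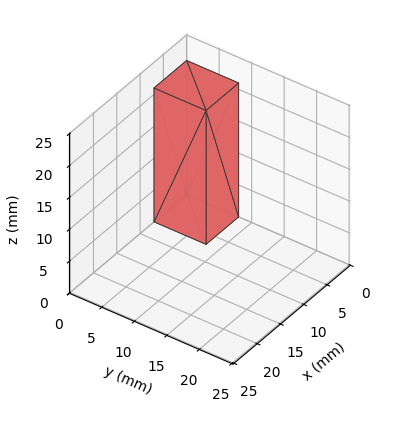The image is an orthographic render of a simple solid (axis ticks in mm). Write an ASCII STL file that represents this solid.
Reading the render: the shape is a rectangular box, roughly 7 × 8 mm footprint and 21 mm tall (dimensions read to the nearest mm from the axis ticks). For the STL, each face is triangulated and given an outward normal.

solid part
  facet normal 0.0000 0.0000 -1.0000
    outer loop
      vertex 7.0 8.0 0.0
      vertex 7.0 0.0 0.0
      vertex 0.0 0.0 0.0
    endloop
  endfacet
  facet normal 0.0000 0.0000 -1.0000
    outer loop
      vertex 0.0 8.0 0.0
      vertex 7.0 8.0 0.0
      vertex 0.0 0.0 0.0
    endloop
  endfacet
  facet normal 0.0000 0.0000 1.0000
    outer loop
      vertex 0.0 0.0 21.0
      vertex 7.0 0.0 21.0
      vertex 7.0 8.0 21.0
    endloop
  endfacet
  facet normal 0.0000 0.0000 1.0000
    outer loop
      vertex 0.0 0.0 21.0
      vertex 7.0 8.0 21.0
      vertex 0.0 8.0 21.0
    endloop
  endfacet
  facet normal 0.0000 -1.0000 0.0000
    outer loop
      vertex 0.0 0.0 0.0
      vertex 7.0 0.0 0.0
      vertex 7.0 0.0 21.0
    endloop
  endfacet
  facet normal 0.0000 -1.0000 0.0000
    outer loop
      vertex 0.0 0.0 0.0
      vertex 7.0 0.0 21.0
      vertex 0.0 0.0 21.0
    endloop
  endfacet
  facet normal 0.0000 1.0000 0.0000
    outer loop
      vertex 7.0 8.0 21.0
      vertex 7.0 8.0 0.0
      vertex 0.0 8.0 0.0
    endloop
  endfacet
  facet normal 0.0000 1.0000 0.0000
    outer loop
      vertex 0.0 8.0 21.0
      vertex 7.0 8.0 21.0
      vertex 0.0 8.0 0.0
    endloop
  endfacet
  facet normal -1.0000 0.0000 0.0000
    outer loop
      vertex 0.0 8.0 21.0
      vertex 0.0 8.0 0.0
      vertex 0.0 0.0 0.0
    endloop
  endfacet
  facet normal -1.0000 0.0000 0.0000
    outer loop
      vertex 0.0 0.0 21.0
      vertex 0.0 8.0 21.0
      vertex 0.0 0.0 0.0
    endloop
  endfacet
  facet normal 1.0000 0.0000 0.0000
    outer loop
      vertex 7.0 0.0 0.0
      vertex 7.0 8.0 0.0
      vertex 7.0 8.0 21.0
    endloop
  endfacet
  facet normal 1.0000 0.0000 0.0000
    outer loop
      vertex 7.0 0.0 0.0
      vertex 7.0 8.0 21.0
      vertex 7.0 0.0 21.0
    endloop
  endfacet
endsolid part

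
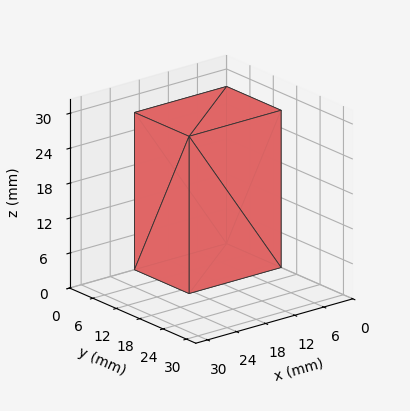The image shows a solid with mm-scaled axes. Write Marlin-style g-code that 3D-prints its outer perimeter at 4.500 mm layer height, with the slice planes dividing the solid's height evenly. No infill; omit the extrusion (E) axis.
Reading the render: the shape is a rectangular box, roughly 19 × 14 mm footprint and 27 mm tall (dimensions read to the nearest mm from the axis ticks). For the g-code, the solid's height is divided into equal slices at the stated Δz and each level perimeter traced with G1 moves after a G0 lift.

; perimeter-only toolpath
G21 ; units = mm
G90 ; absolute positioning
G28 ; home
; layer 1
G0 Z4.500
G0 X0.000 Y0.000
G1 X19.000 Y0.000
G1 X19.000 Y14.000
G1 X0.000 Y14.000
G1 X0.000 Y0.000
; layer 2
G0 Z9.000
G0 X0.000 Y0.000
G1 X19.000 Y0.000
G1 X19.000 Y14.000
G1 X0.000 Y14.000
G1 X0.000 Y0.000
; layer 3
G0 Z13.500
G0 X0.000 Y0.000
G1 X19.000 Y0.000
G1 X19.000 Y14.000
G1 X0.000 Y14.000
G1 X0.000 Y0.000
; layer 4
G0 Z18.000
G0 X0.000 Y0.000
G1 X19.000 Y0.000
G1 X19.000 Y14.000
G1 X0.000 Y14.000
G1 X0.000 Y0.000
; layer 5
G0 Z22.500
G0 X0.000 Y0.000
G1 X19.000 Y0.000
G1 X19.000 Y14.000
G1 X0.000 Y14.000
G1 X0.000 Y0.000
; layer 6
G0 Z27.000
G0 X0.000 Y0.000
G1 X19.000 Y0.000
G1 X19.000 Y14.000
G1 X0.000 Y14.000
G1 X0.000 Y0.000
M2 ; end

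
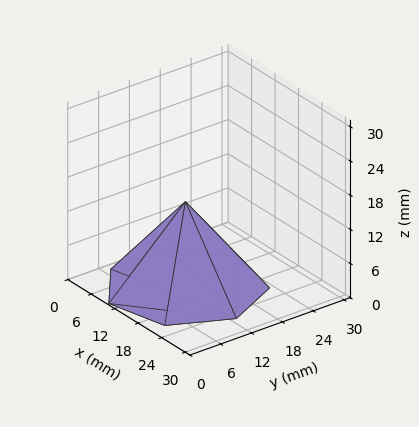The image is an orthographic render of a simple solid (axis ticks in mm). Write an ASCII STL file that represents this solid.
Reading the render: the shape is a regular 7-sided pyramid, base circumscribed radius ≈ 13 mm, apex at z ≈ 15 mm (dimensions read to the nearest mm from the axis ticks). For the STL, each face is triangulated and given an outward normal.

solid part
  facet normal 0.0000 0.0000 -1.0000
    outer loop
      vertex 10.1 25.7 0.0
      vertex 21.1 23.2 0.0
      vertex 26.0 13.0 0.0
    endloop
  endfacet
  facet normal 0.0000 0.0000 -1.0000
    outer loop
      vertex 1.3 18.6 0.0
      vertex 10.1 25.7 0.0
      vertex 26.0 13.0 0.0
    endloop
  endfacet
  facet normal 0.0000 0.0000 -1.0000
    outer loop
      vertex 1.3 7.4 0.0
      vertex 1.3 18.6 0.0
      vertex 26.0 13.0 0.0
    endloop
  endfacet
  facet normal 0.0000 0.0000 -1.0000
    outer loop
      vertex 10.1 0.3 0.0
      vertex 1.3 7.4 0.0
      vertex 26.0 13.0 0.0
    endloop
  endfacet
  facet normal 0.0000 0.0000 -1.0000
    outer loop
      vertex 21.1 2.8 0.0
      vertex 10.1 0.3 0.0
      vertex 26.0 13.0 0.0
    endloop
  endfacet
  facet normal 0.7103 0.3412 0.6156
    outer loop
      vertex 26.0 13.0 0.0
      vertex 21.1 23.2 0.0
      vertex 13.0 13.0 15.0
    endloop
  endfacet
  facet normal 0.1745 0.7679 0.6164
    outer loop
      vertex 21.1 23.2 0.0
      vertex 10.1 25.7 0.0
      vertex 13.0 13.0 15.0
    endloop
  endfacet
  facet normal -0.4950 0.6136 0.6152
    outer loop
      vertex 10.1 25.7 0.0
      vertex 1.3 18.6 0.0
      vertex 13.0 13.0 15.0
    endloop
  endfacet
  facet normal -0.7885 0.0000 0.6150
    outer loop
      vertex 1.3 18.6 0.0
      vertex 1.3 7.4 0.0
      vertex 13.0 13.0 15.0
    endloop
  endfacet
  facet normal -0.4950 -0.6136 0.6152
    outer loop
      vertex 1.3 7.4 0.0
      vertex 10.1 0.3 0.0
      vertex 13.0 13.0 15.0
    endloop
  endfacet
  facet normal 0.1745 -0.7679 0.6164
    outer loop
      vertex 10.1 0.3 0.0
      vertex 21.1 2.8 0.0
      vertex 13.0 13.0 15.0
    endloop
  endfacet
  facet normal 0.7103 -0.3412 0.6156
    outer loop
      vertex 21.1 2.8 0.0
      vertex 26.0 13.0 0.0
      vertex 13.0 13.0 15.0
    endloop
  endfacet
endsolid part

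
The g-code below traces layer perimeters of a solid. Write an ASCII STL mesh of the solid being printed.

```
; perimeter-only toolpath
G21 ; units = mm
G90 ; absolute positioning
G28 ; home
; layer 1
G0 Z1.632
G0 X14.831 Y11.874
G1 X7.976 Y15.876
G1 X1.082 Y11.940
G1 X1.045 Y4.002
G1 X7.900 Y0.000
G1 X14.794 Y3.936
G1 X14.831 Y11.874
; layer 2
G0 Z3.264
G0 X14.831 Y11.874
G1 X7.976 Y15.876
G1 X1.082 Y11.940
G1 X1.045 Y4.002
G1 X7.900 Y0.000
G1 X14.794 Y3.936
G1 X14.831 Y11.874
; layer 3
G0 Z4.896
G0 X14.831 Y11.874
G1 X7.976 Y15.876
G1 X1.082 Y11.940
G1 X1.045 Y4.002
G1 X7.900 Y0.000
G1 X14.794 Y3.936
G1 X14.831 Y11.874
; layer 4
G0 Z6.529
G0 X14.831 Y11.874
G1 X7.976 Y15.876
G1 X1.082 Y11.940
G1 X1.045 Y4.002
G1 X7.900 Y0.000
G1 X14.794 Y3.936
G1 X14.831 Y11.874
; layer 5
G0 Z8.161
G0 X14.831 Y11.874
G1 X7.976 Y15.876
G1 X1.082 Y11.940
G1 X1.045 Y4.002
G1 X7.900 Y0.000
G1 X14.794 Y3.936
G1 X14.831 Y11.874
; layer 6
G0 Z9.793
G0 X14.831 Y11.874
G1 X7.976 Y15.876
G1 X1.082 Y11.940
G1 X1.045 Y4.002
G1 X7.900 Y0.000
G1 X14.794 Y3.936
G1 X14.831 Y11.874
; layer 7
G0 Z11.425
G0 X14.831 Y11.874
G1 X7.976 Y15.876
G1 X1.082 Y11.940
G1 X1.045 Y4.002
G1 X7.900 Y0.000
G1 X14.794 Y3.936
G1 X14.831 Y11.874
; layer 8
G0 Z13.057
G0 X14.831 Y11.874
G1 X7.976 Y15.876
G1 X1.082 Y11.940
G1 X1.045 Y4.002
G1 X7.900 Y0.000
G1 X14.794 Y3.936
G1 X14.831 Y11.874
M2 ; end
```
solid part
  facet normal 0.0000 0.0000 -1.0000
    outer loop
      vertex 1.082 11.940 0.000
      vertex 7.976 15.876 0.000
      vertex 14.831 11.874 0.000
    endloop
  endfacet
  facet normal 0.0000 0.0000 -1.0000
    outer loop
      vertex 1.045 4.002 0.000
      vertex 1.082 11.940 0.000
      vertex 14.831 11.874 0.000
    endloop
  endfacet
  facet normal 0.0000 0.0000 -1.0000
    outer loop
      vertex 7.900 0.000 0.000
      vertex 1.045 4.002 0.000
      vertex 14.831 11.874 0.000
    endloop
  endfacet
  facet normal 0.0000 0.0000 -1.0000
    outer loop
      vertex 14.794 3.936 0.000
      vertex 7.900 0.000 0.000
      vertex 14.831 11.874 0.000
    endloop
  endfacet
  facet normal 0.0000 0.0000 1.0000
    outer loop
      vertex 14.831 11.874 13.057
      vertex 7.976 15.876 13.057
      vertex 1.082 11.940 13.057
    endloop
  endfacet
  facet normal 0.0000 0.0000 1.0000
    outer loop
      vertex 14.831 11.874 13.057
      vertex 1.082 11.940 13.057
      vertex 1.045 4.002 13.057
    endloop
  endfacet
  facet normal 0.0000 0.0000 1.0000
    outer loop
      vertex 14.831 11.874 13.057
      vertex 1.045 4.002 13.057
      vertex 7.900 0.000 13.057
    endloop
  endfacet
  facet normal 0.0000 0.0000 1.0000
    outer loop
      vertex 14.831 11.874 13.057
      vertex 7.900 0.000 13.057
      vertex 14.794 3.936 13.057
    endloop
  endfacet
  facet normal 0.5042 0.8636 0.0000
    outer loop
      vertex 14.831 11.874 0.000
      vertex 7.976 15.876 0.000
      vertex 7.976 15.876 13.057
    endloop
  endfacet
  facet normal 0.5042 0.8636 0.0000
    outer loop
      vertex 14.831 11.874 0.000
      vertex 7.976 15.876 13.057
      vertex 14.831 11.874 13.057
    endloop
  endfacet
  facet normal -0.4958 0.8684 0.0000
    outer loop
      vertex 7.976 15.876 0.000
      vertex 1.082 11.940 0.000
      vertex 1.082 11.940 13.057
    endloop
  endfacet
  facet normal -0.4958 0.8684 0.0000
    outer loop
      vertex 7.976 15.876 0.000
      vertex 1.082 11.940 13.057
      vertex 7.976 15.876 13.057
    endloop
  endfacet
  facet normal -1.0000 0.0047 0.0000
    outer loop
      vertex 1.082 11.940 0.000
      vertex 1.045 4.002 0.000
      vertex 1.045 4.002 13.057
    endloop
  endfacet
  facet normal -1.0000 0.0047 0.0000
    outer loop
      vertex 1.082 11.940 0.000
      vertex 1.045 4.002 13.057
      vertex 1.082 11.940 13.057
    endloop
  endfacet
  facet normal -0.5042 -0.8636 0.0000
    outer loop
      vertex 1.045 4.002 0.000
      vertex 7.900 0.000 0.000
      vertex 7.900 0.000 13.057
    endloop
  endfacet
  facet normal -0.5042 -0.8636 0.0000
    outer loop
      vertex 1.045 4.002 0.000
      vertex 7.900 0.000 13.057
      vertex 1.045 4.002 13.057
    endloop
  endfacet
  facet normal 0.4958 -0.8684 0.0000
    outer loop
      vertex 7.900 0.000 0.000
      vertex 14.794 3.936 0.000
      vertex 14.794 3.936 13.057
    endloop
  endfacet
  facet normal 0.4958 -0.8684 0.0000
    outer loop
      vertex 7.900 0.000 0.000
      vertex 14.794 3.936 13.057
      vertex 7.900 0.000 13.057
    endloop
  endfacet
  facet normal 1.0000 -0.0047 0.0000
    outer loop
      vertex 14.794 3.936 0.000
      vertex 14.831 11.874 0.000
      vertex 14.831 11.874 13.057
    endloop
  endfacet
  facet normal 1.0000 -0.0047 0.0000
    outer loop
      vertex 14.794 3.936 0.000
      vertex 14.831 11.874 13.057
      vertex 14.794 3.936 13.057
    endloop
  endfacet
endsolid part

The G0 Z moves step by Δz≈1.632 mm. Every layer's G1 loop is the same polygon, so the solid is a straight extrusion of it from z=0 to z≈13.1. Closing with flat bottom and top caps and triangulating gives 20 facets — a regular 6-sided prism (a cylinder approximated with 6 flat sides), circumscribed radius ≈ 7.94 mm, height ≈ 13.1 mm.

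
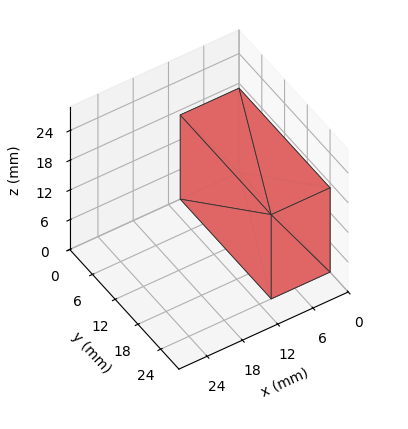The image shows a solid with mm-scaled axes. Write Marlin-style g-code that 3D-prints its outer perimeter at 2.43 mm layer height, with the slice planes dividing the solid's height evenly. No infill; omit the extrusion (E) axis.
Reading the render: the shape is a rectangular box, roughly 10 × 24 mm footprint and 17 mm tall (dimensions read to the nearest mm from the axis ticks). For the g-code, the solid's height is divided into equal slices at the stated Δz and each level perimeter traced with G1 moves after a G0 lift.

; perimeter-only toolpath
G21 ; units = mm
G90 ; absolute positioning
G28 ; home
; layer 1
G0 Z2.43
G0 X0.00 Y0.00
G1 X10.00 Y0.00
G1 X10.00 Y24.00
G1 X0.00 Y24.00
G1 X0.00 Y0.00
; layer 2
G0 Z4.86
G0 X0.00 Y0.00
G1 X10.00 Y0.00
G1 X10.00 Y24.00
G1 X0.00 Y24.00
G1 X0.00 Y0.00
; layer 3
G0 Z7.29
G0 X0.00 Y0.00
G1 X10.00 Y0.00
G1 X10.00 Y24.00
G1 X0.00 Y24.00
G1 X0.00 Y0.00
; layer 4
G0 Z9.71
G0 X0.00 Y0.00
G1 X10.00 Y0.00
G1 X10.00 Y24.00
G1 X0.00 Y24.00
G1 X0.00 Y0.00
; layer 5
G0 Z12.14
G0 X0.00 Y0.00
G1 X10.00 Y0.00
G1 X10.00 Y24.00
G1 X0.00 Y24.00
G1 X0.00 Y0.00
; layer 6
G0 Z14.57
G0 X0.00 Y0.00
G1 X10.00 Y0.00
G1 X10.00 Y24.00
G1 X0.00 Y24.00
G1 X0.00 Y0.00
; layer 7
G0 Z17.00
G0 X0.00 Y0.00
G1 X10.00 Y0.00
G1 X10.00 Y24.00
G1 X0.00 Y24.00
G1 X0.00 Y0.00
M2 ; end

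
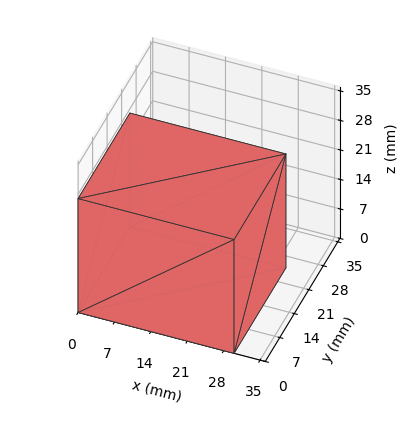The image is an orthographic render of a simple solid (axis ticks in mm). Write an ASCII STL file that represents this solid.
Reading the render: the shape is a rectangular box, roughly 30 × 25 mm footprint and 27 mm tall (dimensions read to the nearest mm from the axis ticks). For the STL, each face is triangulated and given an outward normal.

solid part
  facet normal 0.0000 0.0000 -1.0000
    outer loop
      vertex 30.000 25.000 0.000
      vertex 30.000 0.000 0.000
      vertex 0.000 0.000 0.000
    endloop
  endfacet
  facet normal 0.0000 0.0000 -1.0000
    outer loop
      vertex 0.000 25.000 0.000
      vertex 30.000 25.000 0.000
      vertex 0.000 0.000 0.000
    endloop
  endfacet
  facet normal 0.0000 0.0000 1.0000
    outer loop
      vertex 0.000 0.000 27.000
      vertex 30.000 0.000 27.000
      vertex 30.000 25.000 27.000
    endloop
  endfacet
  facet normal 0.0000 0.0000 1.0000
    outer loop
      vertex 0.000 0.000 27.000
      vertex 30.000 25.000 27.000
      vertex 0.000 25.000 27.000
    endloop
  endfacet
  facet normal 0.0000 -1.0000 0.0000
    outer loop
      vertex 0.000 0.000 0.000
      vertex 30.000 0.000 0.000
      vertex 30.000 0.000 27.000
    endloop
  endfacet
  facet normal 0.0000 -1.0000 0.0000
    outer loop
      vertex 0.000 0.000 0.000
      vertex 30.000 0.000 27.000
      vertex 0.000 0.000 27.000
    endloop
  endfacet
  facet normal 0.0000 1.0000 0.0000
    outer loop
      vertex 30.000 25.000 27.000
      vertex 30.000 25.000 0.000
      vertex 0.000 25.000 0.000
    endloop
  endfacet
  facet normal 0.0000 1.0000 0.0000
    outer loop
      vertex 0.000 25.000 27.000
      vertex 30.000 25.000 27.000
      vertex 0.000 25.000 0.000
    endloop
  endfacet
  facet normal -1.0000 0.0000 0.0000
    outer loop
      vertex 0.000 25.000 27.000
      vertex 0.000 25.000 0.000
      vertex 0.000 0.000 0.000
    endloop
  endfacet
  facet normal -1.0000 0.0000 0.0000
    outer loop
      vertex 0.000 0.000 27.000
      vertex 0.000 25.000 27.000
      vertex 0.000 0.000 0.000
    endloop
  endfacet
  facet normal 1.0000 0.0000 0.0000
    outer loop
      vertex 30.000 0.000 0.000
      vertex 30.000 25.000 0.000
      vertex 30.000 25.000 27.000
    endloop
  endfacet
  facet normal 1.0000 0.0000 0.0000
    outer loop
      vertex 30.000 0.000 0.000
      vertex 30.000 25.000 27.000
      vertex 30.000 0.000 27.000
    endloop
  endfacet
endsolid part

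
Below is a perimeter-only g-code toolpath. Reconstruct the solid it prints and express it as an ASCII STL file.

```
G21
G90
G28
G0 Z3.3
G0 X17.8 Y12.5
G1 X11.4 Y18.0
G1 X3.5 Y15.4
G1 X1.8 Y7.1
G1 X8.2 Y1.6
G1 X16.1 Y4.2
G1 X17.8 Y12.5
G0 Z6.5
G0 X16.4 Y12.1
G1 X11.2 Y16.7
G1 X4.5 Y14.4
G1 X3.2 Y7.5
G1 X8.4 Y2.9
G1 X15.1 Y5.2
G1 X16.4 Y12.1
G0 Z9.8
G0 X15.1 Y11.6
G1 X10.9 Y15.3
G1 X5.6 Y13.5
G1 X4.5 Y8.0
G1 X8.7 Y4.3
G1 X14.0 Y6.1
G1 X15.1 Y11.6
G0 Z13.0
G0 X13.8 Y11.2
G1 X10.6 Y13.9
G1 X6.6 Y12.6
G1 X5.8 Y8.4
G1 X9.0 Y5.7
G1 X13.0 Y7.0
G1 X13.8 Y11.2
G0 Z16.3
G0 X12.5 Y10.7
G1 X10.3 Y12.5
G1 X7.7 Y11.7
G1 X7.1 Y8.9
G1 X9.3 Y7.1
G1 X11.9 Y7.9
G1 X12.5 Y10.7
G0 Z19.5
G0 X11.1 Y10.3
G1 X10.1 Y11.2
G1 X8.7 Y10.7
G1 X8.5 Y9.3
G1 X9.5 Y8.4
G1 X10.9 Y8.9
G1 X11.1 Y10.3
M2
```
solid part
  facet normal 0.0000 0.0000 -1.0000
    outer loop
      vertex 2.4 16.3 0.0
      vertex 11.7 19.4 0.0
      vertex 19.1 13.0 0.0
    endloop
  endfacet
  facet normal 0.0000 0.0000 -1.0000
    outer loop
      vertex 0.5 6.6 0.0
      vertex 2.4 16.3 0.0
      vertex 19.1 13.0 0.0
    endloop
  endfacet
  facet normal 0.0000 0.0000 -1.0000
    outer loop
      vertex 7.9 0.2 0.0
      vertex 0.5 6.6 0.0
      vertex 19.1 13.0 0.0
    endloop
  endfacet
  facet normal 0.0000 0.0000 -1.0000
    outer loop
      vertex 17.2 3.3 0.0
      vertex 7.9 0.2 0.0
      vertex 19.1 13.0 0.0
    endloop
  endfacet
  facet normal 0.6129 0.7087 0.3495
    outer loop
      vertex 19.1 13.0 0.0
      vertex 11.7 19.4 0.0
      vertex 9.8 9.8 22.8
    endloop
  endfacet
  facet normal -0.2963 0.8888 0.3496
    outer loop
      vertex 11.7 19.4 0.0
      vertex 2.4 16.3 0.0
      vertex 9.8 9.8 22.8
    endloop
  endfacet
  facet normal -0.9194 0.1801 0.3497
    outer loop
      vertex 2.4 16.3 0.0
      vertex 0.5 6.6 0.0
      vertex 9.8 9.8 22.8
    endloop
  endfacet
  facet normal -0.6129 -0.7087 0.3495
    outer loop
      vertex 0.5 6.6 0.0
      vertex 7.9 0.2 0.0
      vertex 9.8 9.8 22.8
    endloop
  endfacet
  facet normal 0.2963 -0.8888 0.3496
    outer loop
      vertex 7.9 0.2 0.0
      vertex 17.2 3.3 0.0
      vertex 9.8 9.8 22.8
    endloop
  endfacet
  facet normal 0.9194 -0.1801 0.3497
    outer loop
      vertex 17.2 3.3 0.0
      vertex 19.1 13.0 0.0
      vertex 9.8 9.8 22.8
    endloop
  endfacet
endsolid part

The G0 Z moves step by Δz≈3.3 mm. The G1 loops shrink linearly with z, so the solid tapers from its base footprint up to z≈22.8. Closing with a flat bottom cap and the tapered top and triangulating gives 10 facets — a regular 6-sided pyramid, base circumscribed radius ≈ 9.8 mm, apex at z ≈ 22.8 mm.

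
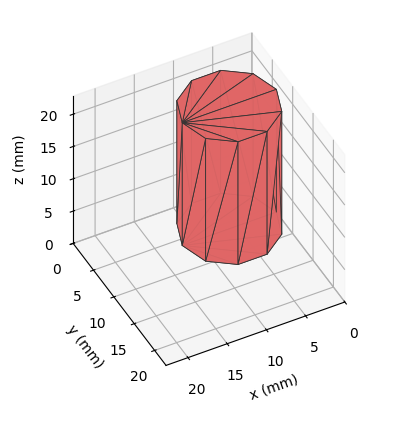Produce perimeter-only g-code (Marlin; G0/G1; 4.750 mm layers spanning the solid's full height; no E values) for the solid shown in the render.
Reading the render: the shape is a regular 10-sided prism (a cylinder approximated with 10 flat sides), circumscribed radius ≈ 6 mm, height ≈ 19 mm (dimensions read to the nearest mm from the axis ticks). For the g-code, the solid's height is divided into equal slices at the stated Δz and each level perimeter traced with G1 moves after a G0 lift.

; perimeter-only toolpath
G21 ; units = mm
G90 ; absolute positioning
G28 ; home
; layer 1
G0 Z4.750
G0 X12.000 Y6.000
G1 X10.854 Y9.527
G1 X7.854 Y11.706
G1 X4.146 Y11.706
G1 X1.146 Y9.527
G1 X0.000 Y6.000
G1 X1.146 Y2.473
G1 X4.146 Y0.294
G1 X7.854 Y0.294
G1 X10.854 Y2.473
G1 X12.000 Y6.000
; layer 2
G0 Z9.500
G0 X12.000 Y6.000
G1 X10.854 Y9.527
G1 X7.854 Y11.706
G1 X4.146 Y11.706
G1 X1.146 Y9.527
G1 X0.000 Y6.000
G1 X1.146 Y2.473
G1 X4.146 Y0.294
G1 X7.854 Y0.294
G1 X10.854 Y2.473
G1 X12.000 Y6.000
; layer 3
G0 Z14.250
G0 X12.000 Y6.000
G1 X10.854 Y9.527
G1 X7.854 Y11.706
G1 X4.146 Y11.706
G1 X1.146 Y9.527
G1 X0.000 Y6.000
G1 X1.146 Y2.473
G1 X4.146 Y0.294
G1 X7.854 Y0.294
G1 X10.854 Y2.473
G1 X12.000 Y6.000
; layer 4
G0 Z19.000
G0 X12.000 Y6.000
G1 X10.854 Y9.527
G1 X7.854 Y11.706
G1 X4.146 Y11.706
G1 X1.146 Y9.527
G1 X0.000 Y6.000
G1 X1.146 Y2.473
G1 X4.146 Y0.294
G1 X7.854 Y0.294
G1 X10.854 Y2.473
G1 X12.000 Y6.000
M2 ; end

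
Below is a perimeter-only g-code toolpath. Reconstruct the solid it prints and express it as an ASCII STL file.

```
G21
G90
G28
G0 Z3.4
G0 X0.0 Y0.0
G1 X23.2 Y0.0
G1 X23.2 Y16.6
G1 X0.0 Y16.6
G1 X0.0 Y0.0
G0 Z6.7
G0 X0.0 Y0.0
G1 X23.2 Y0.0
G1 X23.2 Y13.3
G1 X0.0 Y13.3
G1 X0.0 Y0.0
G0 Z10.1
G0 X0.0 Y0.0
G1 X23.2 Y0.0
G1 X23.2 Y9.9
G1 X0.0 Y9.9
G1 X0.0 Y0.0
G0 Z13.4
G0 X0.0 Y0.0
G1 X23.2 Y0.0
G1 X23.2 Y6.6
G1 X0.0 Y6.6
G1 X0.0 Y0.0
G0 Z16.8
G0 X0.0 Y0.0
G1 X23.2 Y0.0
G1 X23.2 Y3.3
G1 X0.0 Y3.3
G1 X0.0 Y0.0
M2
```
solid part
  facet normal 0.0000 0.0000 -1.0000
    outer loop
      vertex 23.2 19.9 0.0
      vertex 23.2 0.0 0.0
      vertex 0.0 0.0 0.0
    endloop
  endfacet
  facet normal 0.0000 0.0000 -1.0000
    outer loop
      vertex 0.0 19.9 0.0
      vertex 23.2 19.9 0.0
      vertex 0.0 0.0 0.0
    endloop
  endfacet
  facet normal 0.0000 -1.0000 0.0000
    outer loop
      vertex 0.0 0.0 0.0
      vertex 23.2 0.0 0.0
      vertex 23.2 0.0 20.1
    endloop
  endfacet
  facet normal 0.0000 -1.0000 0.0000
    outer loop
      vertex 0.0 0.0 0.0
      vertex 23.2 0.0 20.1
      vertex 0.0 0.0 20.1
    endloop
  endfacet
  facet normal 0.0000 0.7106 0.7036
    outer loop
      vertex 0.0 0.0 20.1
      vertex 23.2 0.0 20.1
      vertex 23.2 19.9 0.0
    endloop
  endfacet
  facet normal 0.0000 0.7106 0.7036
    outer loop
      vertex 0.0 0.0 20.1
      vertex 23.2 19.9 0.0
      vertex 0.0 19.9 0.0
    endloop
  endfacet
  facet normal -1.0000 0.0000 0.0000
    outer loop
      vertex 0.0 0.0 20.1
      vertex 0.0 19.9 0.0
      vertex 0.0 0.0 0.0
    endloop
  endfacet
  facet normal 1.0000 0.0000 0.0000
    outer loop
      vertex 23.2 0.0 0.0
      vertex 23.2 19.9 0.0
      vertex 23.2 0.0 20.1
    endloop
  endfacet
endsolid part

The G0 Z moves step by Δz≈3.4 mm. The G1 loops shrink linearly with z, so the solid tapers from its base footprint up to z≈20.1. Closing with a flat bottom cap and the tapered top and triangulating gives 8 facets — a wedge (ramp): 23.2 × 19.9 mm base, rising to 20.1 mm along the y=0 edge and sloping linearly to z=0 at y=19.9.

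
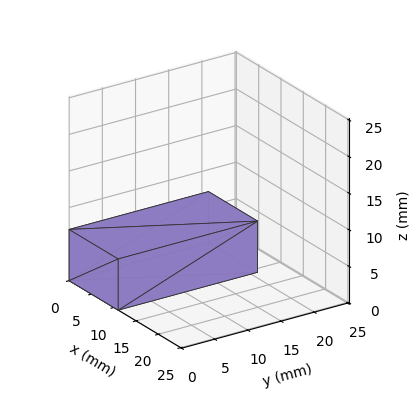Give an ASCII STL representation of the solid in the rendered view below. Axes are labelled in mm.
Reading the render: the shape is a rectangular box, roughly 11 × 21 mm footprint and 7 mm tall (dimensions read to the nearest mm from the axis ticks). For the STL, each face is triangulated and given an outward normal.

solid part
  facet normal 0.0000 0.0000 -1.0000
    outer loop
      vertex 11.000 21.000 0.000
      vertex 11.000 0.000 0.000
      vertex 0.000 0.000 0.000
    endloop
  endfacet
  facet normal 0.0000 0.0000 -1.0000
    outer loop
      vertex 0.000 21.000 0.000
      vertex 11.000 21.000 0.000
      vertex 0.000 0.000 0.000
    endloop
  endfacet
  facet normal 0.0000 0.0000 1.0000
    outer loop
      vertex 0.000 0.000 7.000
      vertex 11.000 0.000 7.000
      vertex 11.000 21.000 7.000
    endloop
  endfacet
  facet normal 0.0000 0.0000 1.0000
    outer loop
      vertex 0.000 0.000 7.000
      vertex 11.000 21.000 7.000
      vertex 0.000 21.000 7.000
    endloop
  endfacet
  facet normal 0.0000 -1.0000 0.0000
    outer loop
      vertex 0.000 0.000 0.000
      vertex 11.000 0.000 0.000
      vertex 11.000 0.000 7.000
    endloop
  endfacet
  facet normal 0.0000 -1.0000 0.0000
    outer loop
      vertex 0.000 0.000 0.000
      vertex 11.000 0.000 7.000
      vertex 0.000 0.000 7.000
    endloop
  endfacet
  facet normal 0.0000 1.0000 0.0000
    outer loop
      vertex 11.000 21.000 7.000
      vertex 11.000 21.000 0.000
      vertex 0.000 21.000 0.000
    endloop
  endfacet
  facet normal 0.0000 1.0000 0.0000
    outer loop
      vertex 0.000 21.000 7.000
      vertex 11.000 21.000 7.000
      vertex 0.000 21.000 0.000
    endloop
  endfacet
  facet normal -1.0000 0.0000 0.0000
    outer loop
      vertex 0.000 21.000 7.000
      vertex 0.000 21.000 0.000
      vertex 0.000 0.000 0.000
    endloop
  endfacet
  facet normal -1.0000 0.0000 0.0000
    outer loop
      vertex 0.000 0.000 7.000
      vertex 0.000 21.000 7.000
      vertex 0.000 0.000 0.000
    endloop
  endfacet
  facet normal 1.0000 0.0000 0.0000
    outer loop
      vertex 11.000 0.000 0.000
      vertex 11.000 21.000 0.000
      vertex 11.000 21.000 7.000
    endloop
  endfacet
  facet normal 1.0000 0.0000 0.0000
    outer loop
      vertex 11.000 0.000 0.000
      vertex 11.000 21.000 7.000
      vertex 11.000 0.000 7.000
    endloop
  endfacet
endsolid part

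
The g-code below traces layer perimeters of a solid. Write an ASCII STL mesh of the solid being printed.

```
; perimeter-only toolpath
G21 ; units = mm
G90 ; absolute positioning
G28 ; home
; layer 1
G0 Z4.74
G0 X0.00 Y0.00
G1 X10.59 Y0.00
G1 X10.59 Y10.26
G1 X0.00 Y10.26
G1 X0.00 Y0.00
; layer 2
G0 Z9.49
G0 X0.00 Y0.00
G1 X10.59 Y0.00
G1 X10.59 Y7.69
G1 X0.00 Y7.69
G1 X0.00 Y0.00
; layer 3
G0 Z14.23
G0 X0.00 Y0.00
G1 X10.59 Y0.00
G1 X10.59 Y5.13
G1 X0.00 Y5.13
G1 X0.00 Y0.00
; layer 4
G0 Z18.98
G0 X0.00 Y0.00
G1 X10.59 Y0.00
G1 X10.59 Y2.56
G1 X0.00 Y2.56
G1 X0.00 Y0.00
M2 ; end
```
solid part
  facet normal 0.0000 0.0000 -1.0000
    outer loop
      vertex 10.59 12.82 0.00
      vertex 10.59 0.00 0.00
      vertex 0.00 0.00 0.00
    endloop
  endfacet
  facet normal 0.0000 0.0000 -1.0000
    outer loop
      vertex 0.00 12.82 0.00
      vertex 10.59 12.82 0.00
      vertex 0.00 0.00 0.00
    endloop
  endfacet
  facet normal 0.0000 -1.0000 0.0000
    outer loop
      vertex 0.00 0.00 0.00
      vertex 10.59 0.00 0.00
      vertex 10.59 0.00 23.72
    endloop
  endfacet
  facet normal 0.0000 -1.0000 0.0000
    outer loop
      vertex 0.00 0.00 0.00
      vertex 10.59 0.00 23.72
      vertex 0.00 0.00 23.72
    endloop
  endfacet
  facet normal 0.0000 0.8797 0.4755
    outer loop
      vertex 0.00 0.00 23.72
      vertex 10.59 0.00 23.72
      vertex 10.59 12.82 0.00
    endloop
  endfacet
  facet normal 0.0000 0.8797 0.4755
    outer loop
      vertex 0.00 0.00 23.72
      vertex 10.59 12.82 0.00
      vertex 0.00 12.82 0.00
    endloop
  endfacet
  facet normal -1.0000 0.0000 0.0000
    outer loop
      vertex 0.00 0.00 23.72
      vertex 0.00 12.82 0.00
      vertex 0.00 0.00 0.00
    endloop
  endfacet
  facet normal 1.0000 0.0000 0.0000
    outer loop
      vertex 10.59 0.00 0.00
      vertex 10.59 12.82 0.00
      vertex 10.59 0.00 23.72
    endloop
  endfacet
endsolid part

The G0 Z moves step by Δz≈4.74 mm. The G1 loops shrink linearly with z, so the solid tapers from its base footprint up to z≈23.7. Closing with a flat bottom cap and the tapered top and triangulating gives 8 facets — a wedge (ramp): 10.6 × 12.8 mm base, rising to 23.7 mm along the y=0 edge and sloping linearly to z=0 at y=12.8.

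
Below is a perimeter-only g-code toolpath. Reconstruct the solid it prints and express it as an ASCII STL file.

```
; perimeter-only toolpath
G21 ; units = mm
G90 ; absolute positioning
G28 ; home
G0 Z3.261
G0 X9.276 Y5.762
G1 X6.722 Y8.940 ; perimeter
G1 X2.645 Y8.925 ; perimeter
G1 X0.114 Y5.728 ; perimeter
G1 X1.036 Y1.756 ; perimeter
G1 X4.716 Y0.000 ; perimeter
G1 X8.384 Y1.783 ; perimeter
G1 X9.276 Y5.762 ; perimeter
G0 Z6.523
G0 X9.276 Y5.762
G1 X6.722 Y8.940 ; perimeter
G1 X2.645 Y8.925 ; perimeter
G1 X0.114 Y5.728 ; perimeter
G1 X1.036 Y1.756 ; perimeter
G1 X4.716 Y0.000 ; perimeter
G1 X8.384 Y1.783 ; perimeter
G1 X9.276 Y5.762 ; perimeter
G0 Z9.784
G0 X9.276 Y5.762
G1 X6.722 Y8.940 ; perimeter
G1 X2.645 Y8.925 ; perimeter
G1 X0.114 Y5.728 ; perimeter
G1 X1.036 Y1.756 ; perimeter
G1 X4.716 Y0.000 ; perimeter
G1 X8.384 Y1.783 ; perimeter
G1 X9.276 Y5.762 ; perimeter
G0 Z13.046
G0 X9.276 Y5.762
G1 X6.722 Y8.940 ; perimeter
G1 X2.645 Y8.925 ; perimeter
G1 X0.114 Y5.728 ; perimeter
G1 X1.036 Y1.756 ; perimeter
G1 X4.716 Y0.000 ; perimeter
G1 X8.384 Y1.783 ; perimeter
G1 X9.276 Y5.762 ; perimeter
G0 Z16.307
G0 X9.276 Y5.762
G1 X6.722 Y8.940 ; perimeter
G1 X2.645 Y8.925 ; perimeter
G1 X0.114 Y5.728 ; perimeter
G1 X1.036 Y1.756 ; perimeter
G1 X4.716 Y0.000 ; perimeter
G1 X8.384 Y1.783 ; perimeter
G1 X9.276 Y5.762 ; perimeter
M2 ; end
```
solid part
  facet normal 0.0000 0.0000 -1.0000
    outer loop
      vertex 2.645 8.925 0.000
      vertex 6.722 8.940 0.000
      vertex 9.276 5.762 0.000
    endloop
  endfacet
  facet normal 0.0000 0.0000 -1.0000
    outer loop
      vertex 0.114 5.728 0.000
      vertex 2.645 8.925 0.000
      vertex 9.276 5.762 0.000
    endloop
  endfacet
  facet normal 0.0000 0.0000 -1.0000
    outer loop
      vertex 1.036 1.756 0.000
      vertex 0.114 5.728 0.000
      vertex 9.276 5.762 0.000
    endloop
  endfacet
  facet normal 0.0000 0.0000 -1.0000
    outer loop
      vertex 4.716 0.000 0.000
      vertex 1.036 1.756 0.000
      vertex 9.276 5.762 0.000
    endloop
  endfacet
  facet normal 0.0000 0.0000 -1.0000
    outer loop
      vertex 8.384 1.783 0.000
      vertex 4.716 0.000 0.000
      vertex 9.276 5.762 0.000
    endloop
  endfacet
  facet normal 0.0000 0.0000 1.0000
    outer loop
      vertex 9.276 5.762 16.307
      vertex 6.722 8.940 16.307
      vertex 2.645 8.925 16.307
    endloop
  endfacet
  facet normal 0.0000 0.0000 1.0000
    outer loop
      vertex 9.276 5.762 16.307
      vertex 2.645 8.925 16.307
      vertex 0.114 5.728 16.307
    endloop
  endfacet
  facet normal 0.0000 0.0000 1.0000
    outer loop
      vertex 9.276 5.762 16.307
      vertex 0.114 5.728 16.307
      vertex 1.036 1.756 16.307
    endloop
  endfacet
  facet normal 0.0000 0.0000 1.0000
    outer loop
      vertex 9.276 5.762 16.307
      vertex 1.036 1.756 16.307
      vertex 4.716 0.000 16.307
    endloop
  endfacet
  facet normal 0.0000 0.0000 1.0000
    outer loop
      vertex 9.276 5.762 16.307
      vertex 4.716 0.000 16.307
      vertex 8.384 1.783 16.307
    endloop
  endfacet
  facet normal 0.7795 0.6264 0.0000
    outer loop
      vertex 9.276 5.762 0.000
      vertex 6.722 8.940 0.000
      vertex 6.722 8.940 16.307
    endloop
  endfacet
  facet normal 0.7795 0.6264 0.0000
    outer loop
      vertex 9.276 5.762 0.000
      vertex 6.722 8.940 16.307
      vertex 9.276 5.762 16.307
    endloop
  endfacet
  facet normal -0.0037 1.0000 0.0000
    outer loop
      vertex 6.722 8.940 0.000
      vertex 2.645 8.925 0.000
      vertex 2.645 8.925 16.307
    endloop
  endfacet
  facet normal -0.0037 1.0000 0.0000
    outer loop
      vertex 6.722 8.940 0.000
      vertex 2.645 8.925 16.307
      vertex 6.722 8.940 16.307
    endloop
  endfacet
  facet normal -0.7840 0.6207 0.0000
    outer loop
      vertex 2.645 8.925 0.000
      vertex 0.114 5.728 0.000
      vertex 0.114 5.728 16.307
    endloop
  endfacet
  facet normal -0.7840 0.6207 0.0000
    outer loop
      vertex 2.645 8.925 0.000
      vertex 0.114 5.728 16.307
      vertex 2.645 8.925 16.307
    endloop
  endfacet
  facet normal -0.9741 -0.2261 0.0000
    outer loop
      vertex 0.114 5.728 0.000
      vertex 1.036 1.756 0.000
      vertex 1.036 1.756 16.307
    endloop
  endfacet
  facet normal -0.9741 -0.2261 0.0000
    outer loop
      vertex 0.114 5.728 0.000
      vertex 1.036 1.756 16.307
      vertex 0.114 5.728 16.307
    endloop
  endfacet
  facet normal -0.4307 -0.9025 0.0000
    outer loop
      vertex 1.036 1.756 0.000
      vertex 4.716 0.000 0.000
      vertex 4.716 0.000 16.307
    endloop
  endfacet
  facet normal -0.4307 -0.9025 0.0000
    outer loop
      vertex 1.036 1.756 0.000
      vertex 4.716 0.000 16.307
      vertex 1.036 1.756 16.307
    endloop
  endfacet
  facet normal 0.4372 -0.8994 0.0000
    outer loop
      vertex 4.716 0.000 0.000
      vertex 8.384 1.783 0.000
      vertex 8.384 1.783 16.307
    endloop
  endfacet
  facet normal 0.4372 -0.8994 0.0000
    outer loop
      vertex 4.716 0.000 0.000
      vertex 8.384 1.783 16.307
      vertex 4.716 0.000 16.307
    endloop
  endfacet
  facet normal 0.9758 -0.2187 0.0000
    outer loop
      vertex 8.384 1.783 0.000
      vertex 9.276 5.762 0.000
      vertex 9.276 5.762 16.307
    endloop
  endfacet
  facet normal 0.9758 -0.2187 0.0000
    outer loop
      vertex 8.384 1.783 0.000
      vertex 9.276 5.762 16.307
      vertex 8.384 1.783 16.307
    endloop
  endfacet
endsolid part

The G0 Z moves step by Δz≈3.261 mm. Every layer's G1 loop is the same polygon, so the solid is a straight extrusion of it from z=0 to z≈16.3. Closing with flat bottom and top caps and triangulating gives 24 facets — a regular 7-sided prism (a cylinder approximated with 7 flat sides), circumscribed radius ≈ 4.7 mm, height ≈ 16.3 mm.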